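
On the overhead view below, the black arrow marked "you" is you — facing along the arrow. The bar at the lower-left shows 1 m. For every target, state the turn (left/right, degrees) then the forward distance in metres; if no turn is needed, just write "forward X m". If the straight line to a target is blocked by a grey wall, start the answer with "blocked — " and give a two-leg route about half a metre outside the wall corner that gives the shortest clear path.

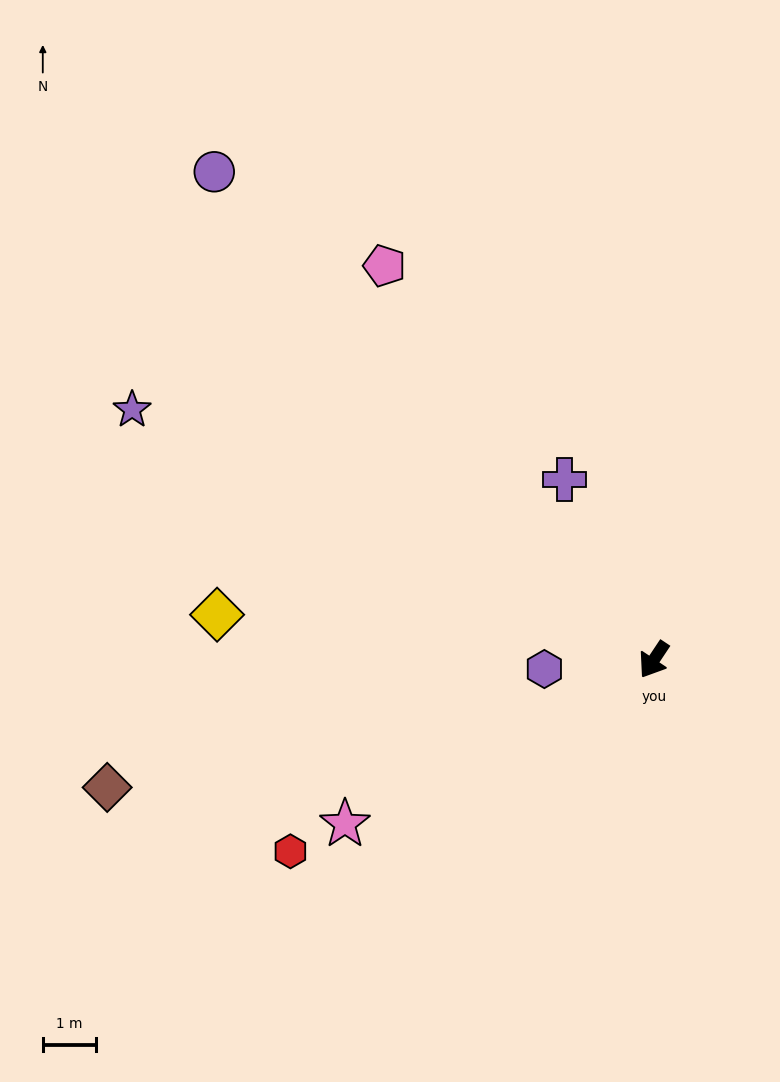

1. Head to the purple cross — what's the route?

turn right 120°, forward 3.8 m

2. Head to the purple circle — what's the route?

turn right 104°, forward 12.4 m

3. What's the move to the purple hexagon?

turn right 52°, forward 2.1 m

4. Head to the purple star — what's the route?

turn right 82°, forward 10.9 m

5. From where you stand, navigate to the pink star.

turn right 28°, forward 6.6 m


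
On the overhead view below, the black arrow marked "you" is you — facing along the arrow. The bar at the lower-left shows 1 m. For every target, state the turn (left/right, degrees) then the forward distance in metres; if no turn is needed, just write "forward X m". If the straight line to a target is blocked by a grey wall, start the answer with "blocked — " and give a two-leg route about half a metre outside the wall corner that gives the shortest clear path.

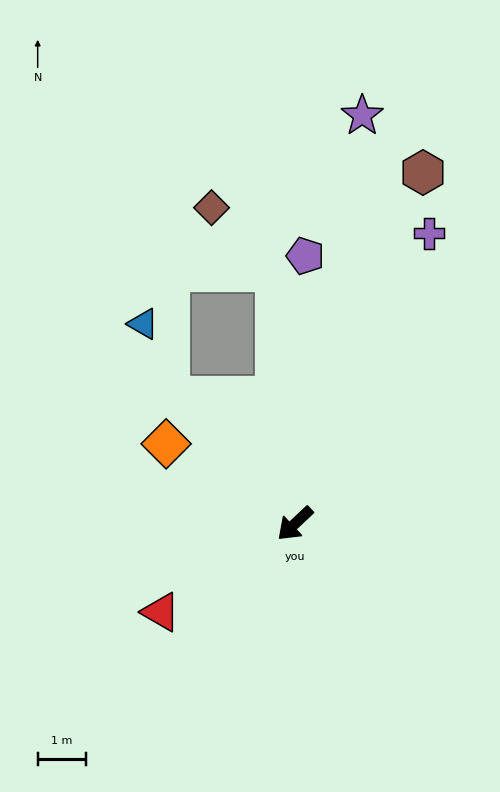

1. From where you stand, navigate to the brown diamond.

blocked — turn right 129°, forward 5.3 m, then turn left 41°, forward 1.9 m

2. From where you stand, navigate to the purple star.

turn right 143°, forward 8.6 m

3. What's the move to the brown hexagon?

turn right 153°, forward 7.8 m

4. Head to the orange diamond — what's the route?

turn right 75°, forward 3.2 m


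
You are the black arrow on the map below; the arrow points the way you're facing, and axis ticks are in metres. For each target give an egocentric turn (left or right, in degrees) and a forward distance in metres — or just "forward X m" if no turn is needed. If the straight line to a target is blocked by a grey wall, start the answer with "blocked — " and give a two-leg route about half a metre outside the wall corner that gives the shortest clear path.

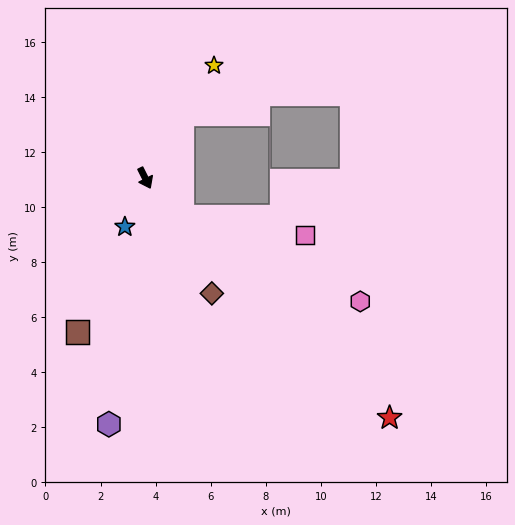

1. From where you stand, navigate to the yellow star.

turn left 122°, forward 4.8 m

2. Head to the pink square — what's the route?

blocked — turn left 18°, forward 1.9 m, then turn left 37°, forward 4.5 m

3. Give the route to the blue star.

turn right 49°, forward 1.9 m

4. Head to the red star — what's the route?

turn left 19°, forward 12.4 m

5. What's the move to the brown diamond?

turn left 3°, forward 4.8 m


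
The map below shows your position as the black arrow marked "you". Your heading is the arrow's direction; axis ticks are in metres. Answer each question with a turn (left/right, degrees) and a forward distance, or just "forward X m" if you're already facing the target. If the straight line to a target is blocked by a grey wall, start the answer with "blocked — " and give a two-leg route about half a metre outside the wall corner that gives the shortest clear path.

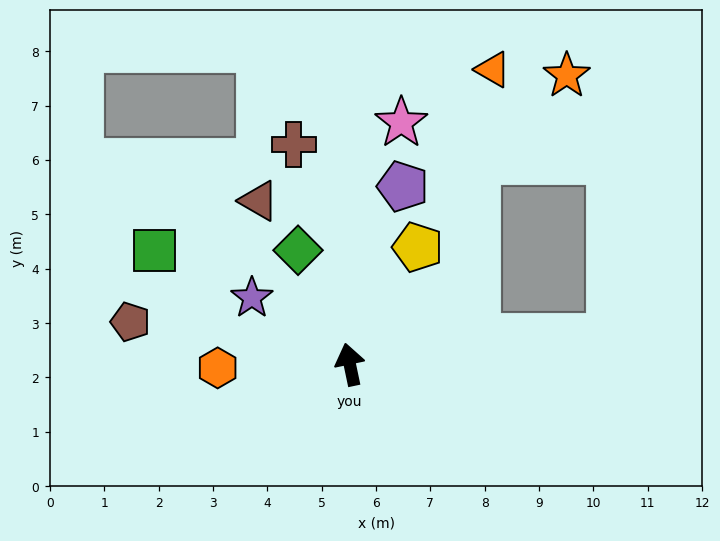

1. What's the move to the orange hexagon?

turn left 80°, forward 2.4 m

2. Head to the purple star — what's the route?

turn left 44°, forward 2.2 m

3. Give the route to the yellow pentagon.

turn right 42°, forward 2.5 m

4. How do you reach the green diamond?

turn left 13°, forward 2.3 m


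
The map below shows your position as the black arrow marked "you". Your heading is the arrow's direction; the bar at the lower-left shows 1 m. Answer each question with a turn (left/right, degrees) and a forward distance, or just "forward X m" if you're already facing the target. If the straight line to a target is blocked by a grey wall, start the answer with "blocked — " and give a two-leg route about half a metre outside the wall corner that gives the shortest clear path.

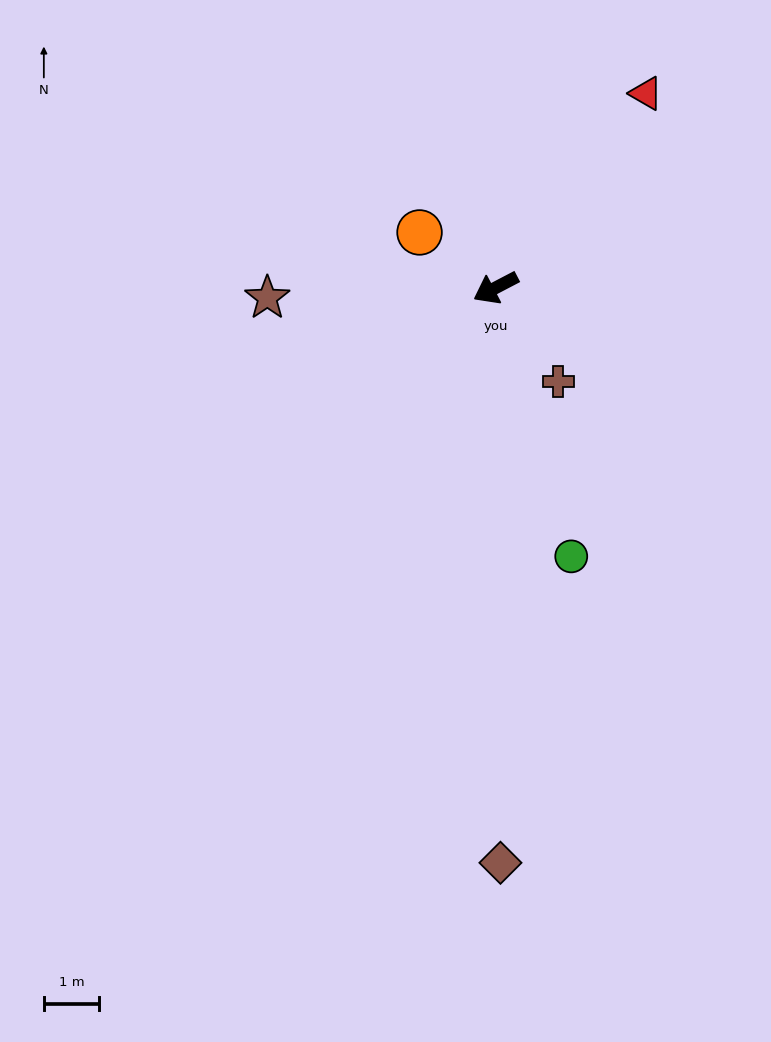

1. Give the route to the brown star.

turn right 25°, forward 4.1 m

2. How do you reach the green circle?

turn left 78°, forward 5.0 m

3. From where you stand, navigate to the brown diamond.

turn left 63°, forward 10.4 m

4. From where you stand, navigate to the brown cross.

turn left 96°, forward 2.0 m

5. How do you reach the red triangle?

turn right 155°, forward 4.4 m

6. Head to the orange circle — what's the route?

turn right 64°, forward 1.7 m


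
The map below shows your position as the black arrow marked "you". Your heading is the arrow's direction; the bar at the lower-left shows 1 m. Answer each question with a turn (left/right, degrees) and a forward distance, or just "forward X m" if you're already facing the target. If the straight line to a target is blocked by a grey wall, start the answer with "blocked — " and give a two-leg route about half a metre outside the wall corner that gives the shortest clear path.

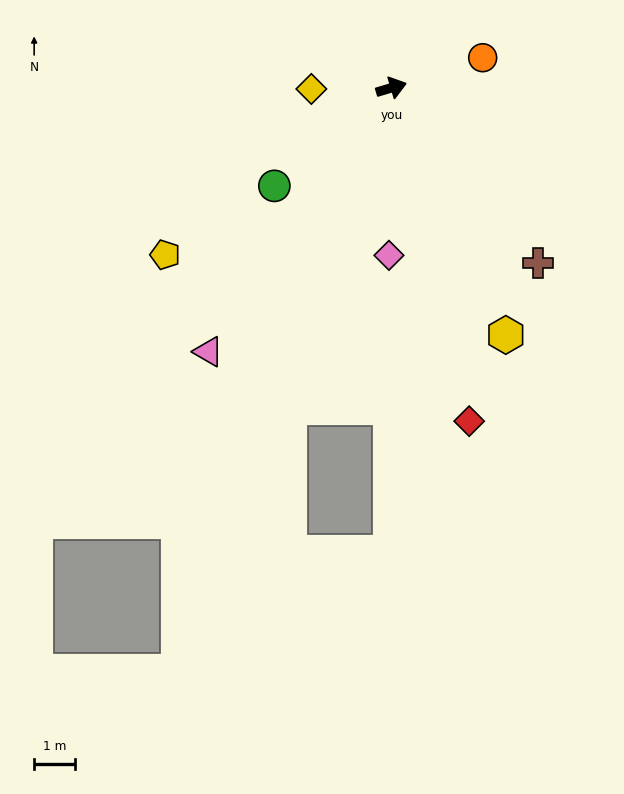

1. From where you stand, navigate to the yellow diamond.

turn left 164°, forward 2.0 m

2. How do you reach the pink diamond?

turn right 107°, forward 4.1 m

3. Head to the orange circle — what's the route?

forward 2.4 m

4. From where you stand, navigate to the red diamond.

turn right 93°, forward 8.4 m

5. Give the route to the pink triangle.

turn right 141°, forward 7.9 m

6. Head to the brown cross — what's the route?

turn right 67°, forward 5.6 m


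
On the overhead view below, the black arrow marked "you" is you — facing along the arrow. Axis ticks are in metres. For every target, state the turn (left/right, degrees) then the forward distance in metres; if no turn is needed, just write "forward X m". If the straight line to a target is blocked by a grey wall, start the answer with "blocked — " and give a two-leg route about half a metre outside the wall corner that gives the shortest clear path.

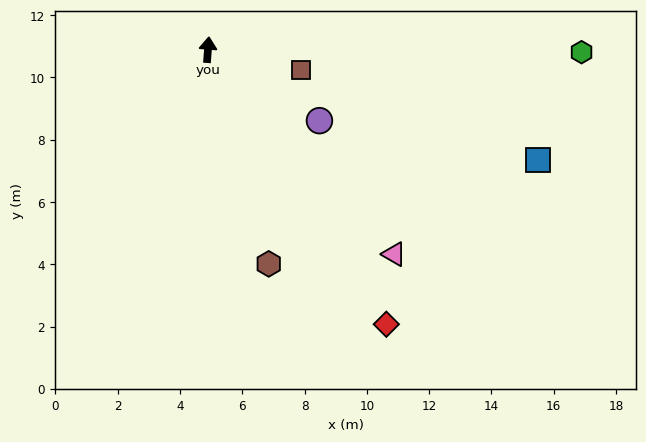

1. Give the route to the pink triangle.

turn right 133°, forward 8.9 m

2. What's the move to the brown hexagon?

turn right 160°, forward 7.2 m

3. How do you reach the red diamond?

turn right 143°, forward 10.5 m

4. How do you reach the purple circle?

turn right 118°, forward 4.2 m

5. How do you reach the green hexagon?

turn right 86°, forward 12.0 m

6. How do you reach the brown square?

turn right 98°, forward 3.1 m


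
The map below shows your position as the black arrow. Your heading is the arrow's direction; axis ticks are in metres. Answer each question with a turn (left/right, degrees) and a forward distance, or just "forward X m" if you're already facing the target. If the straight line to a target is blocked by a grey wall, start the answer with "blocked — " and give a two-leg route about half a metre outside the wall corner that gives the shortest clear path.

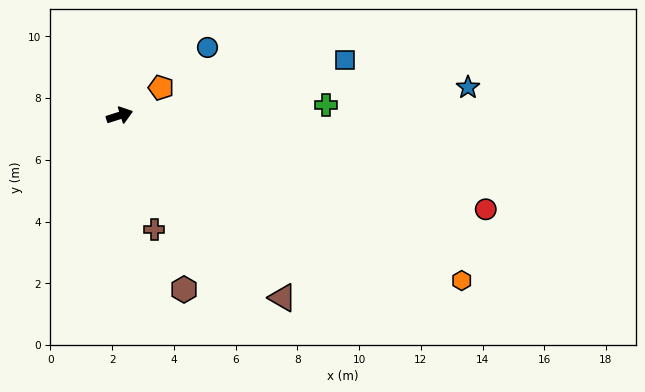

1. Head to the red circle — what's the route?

turn right 32°, forward 12.2 m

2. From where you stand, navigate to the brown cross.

turn right 91°, forward 3.9 m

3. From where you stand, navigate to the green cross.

turn right 15°, forward 6.7 m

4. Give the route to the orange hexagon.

turn right 43°, forward 12.3 m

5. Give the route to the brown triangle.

turn right 66°, forward 7.9 m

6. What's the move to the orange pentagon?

turn left 16°, forward 1.6 m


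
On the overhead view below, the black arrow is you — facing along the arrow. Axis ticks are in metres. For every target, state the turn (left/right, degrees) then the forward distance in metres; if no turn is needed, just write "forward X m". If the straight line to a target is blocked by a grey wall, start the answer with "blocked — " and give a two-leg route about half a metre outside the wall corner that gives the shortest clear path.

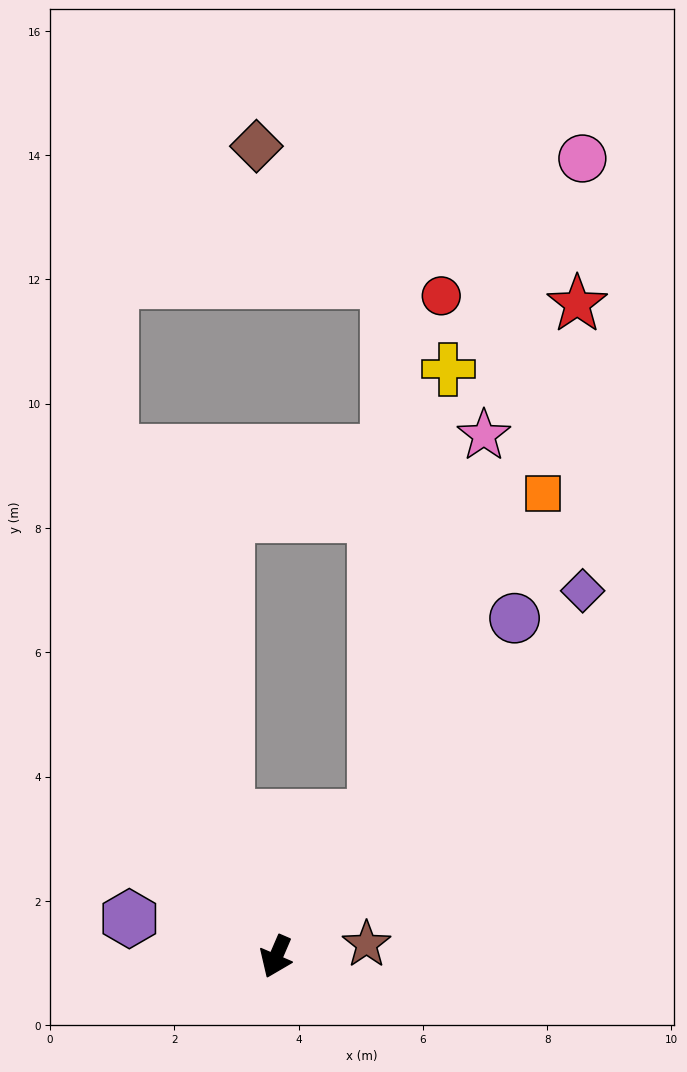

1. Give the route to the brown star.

turn left 121°, forward 1.5 m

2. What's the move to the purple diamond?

turn left 163°, forward 7.7 m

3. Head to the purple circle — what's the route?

turn left 168°, forward 6.7 m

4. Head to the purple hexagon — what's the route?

turn right 81°, forward 2.4 m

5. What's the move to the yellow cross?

blocked — turn left 169°, forward 2.8 m, then turn left 25°, forward 7.3 m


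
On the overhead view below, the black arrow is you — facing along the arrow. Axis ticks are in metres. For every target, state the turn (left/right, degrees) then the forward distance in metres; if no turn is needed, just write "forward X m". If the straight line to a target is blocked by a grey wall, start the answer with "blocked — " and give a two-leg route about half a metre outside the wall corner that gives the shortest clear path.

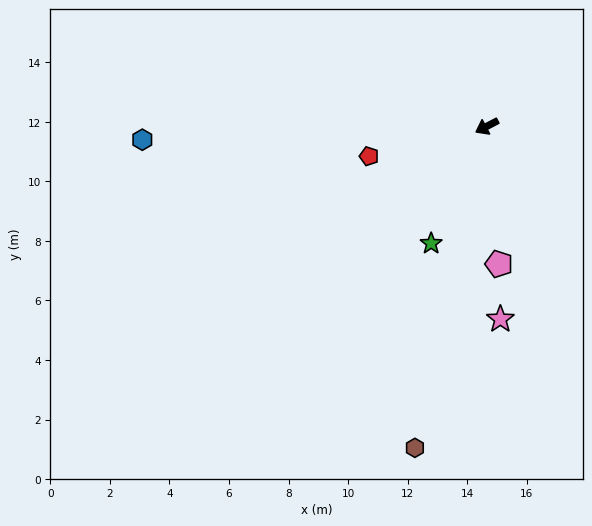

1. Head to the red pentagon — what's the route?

turn right 13°, forward 4.1 m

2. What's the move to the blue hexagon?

turn right 25°, forward 11.6 m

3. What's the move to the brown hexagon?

turn left 50°, forward 11.1 m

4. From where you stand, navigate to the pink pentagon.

turn left 67°, forward 4.6 m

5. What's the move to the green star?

turn left 37°, forward 4.4 m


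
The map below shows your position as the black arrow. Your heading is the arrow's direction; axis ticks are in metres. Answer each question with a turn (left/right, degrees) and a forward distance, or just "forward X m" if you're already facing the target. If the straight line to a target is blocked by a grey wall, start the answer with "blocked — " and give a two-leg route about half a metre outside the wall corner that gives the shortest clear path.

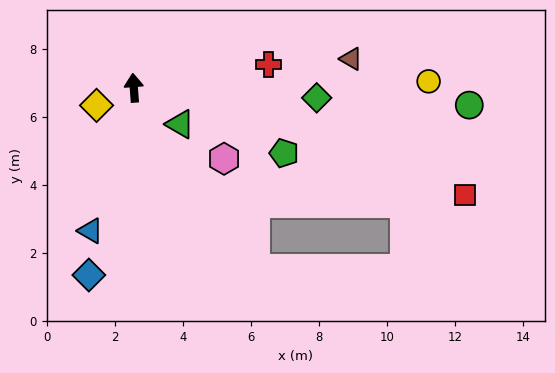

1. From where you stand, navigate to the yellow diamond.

turn left 111°, forward 1.2 m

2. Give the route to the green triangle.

turn right 132°, forward 1.7 m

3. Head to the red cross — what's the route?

turn right 84°, forward 4.0 m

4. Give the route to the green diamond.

turn right 97°, forward 5.4 m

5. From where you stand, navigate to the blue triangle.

turn left 159°, forward 4.4 m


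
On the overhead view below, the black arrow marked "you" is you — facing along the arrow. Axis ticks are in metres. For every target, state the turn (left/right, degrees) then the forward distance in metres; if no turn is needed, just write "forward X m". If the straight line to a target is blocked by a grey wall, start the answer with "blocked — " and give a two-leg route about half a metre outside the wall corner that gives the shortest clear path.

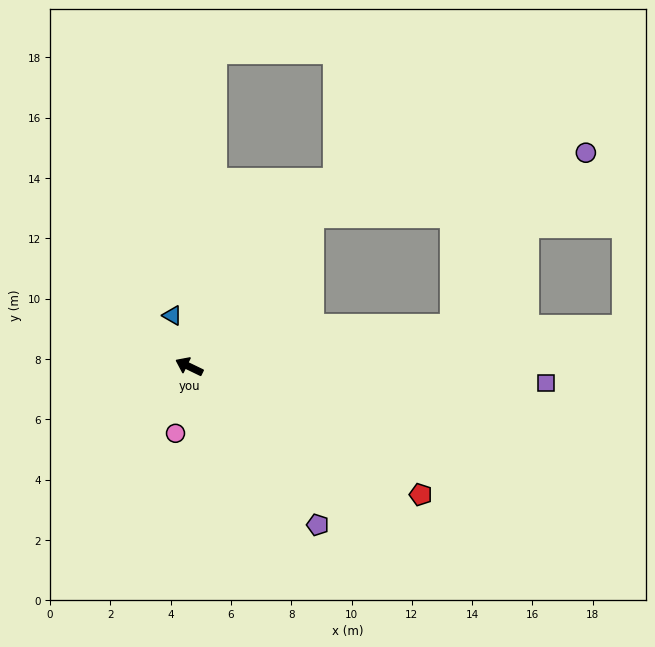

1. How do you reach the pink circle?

turn left 104°, forward 2.3 m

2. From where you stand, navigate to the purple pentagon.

turn left 155°, forward 6.8 m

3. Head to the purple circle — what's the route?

blocked — turn right 103°, forward 6.4 m, then turn right 38°, forward 9.3 m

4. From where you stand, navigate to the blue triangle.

turn right 46°, forward 1.8 m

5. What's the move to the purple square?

turn right 157°, forward 11.8 m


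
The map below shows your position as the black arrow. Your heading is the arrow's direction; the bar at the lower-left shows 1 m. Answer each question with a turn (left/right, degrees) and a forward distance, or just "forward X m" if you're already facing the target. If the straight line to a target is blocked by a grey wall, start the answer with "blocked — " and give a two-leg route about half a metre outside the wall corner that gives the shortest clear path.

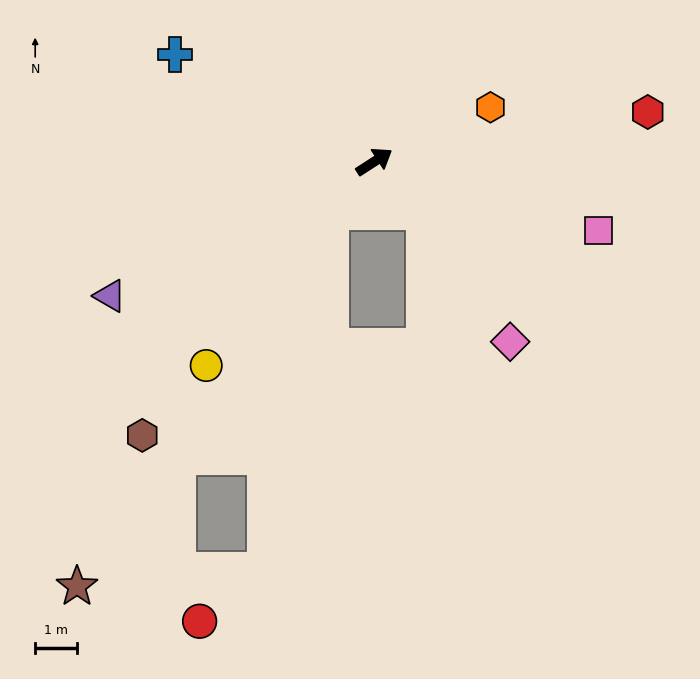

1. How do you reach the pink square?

turn right 50°, forward 5.6 m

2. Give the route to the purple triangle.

turn left 174°, forward 7.1 m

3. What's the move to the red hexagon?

turn right 23°, forward 6.6 m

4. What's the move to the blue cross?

turn left 119°, forward 5.4 m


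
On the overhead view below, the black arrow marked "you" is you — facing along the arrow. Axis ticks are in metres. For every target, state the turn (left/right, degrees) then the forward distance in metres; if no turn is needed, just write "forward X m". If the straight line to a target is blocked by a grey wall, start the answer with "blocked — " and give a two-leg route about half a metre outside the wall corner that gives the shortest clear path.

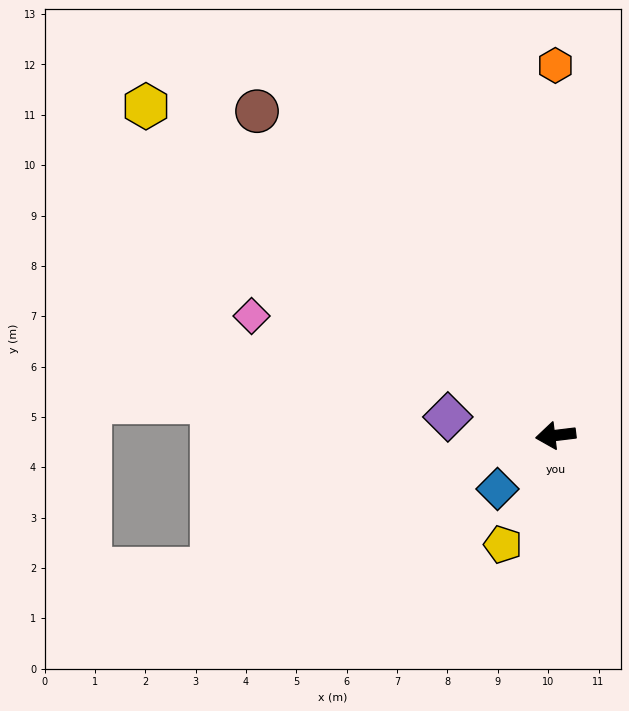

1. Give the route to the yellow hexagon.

turn right 46°, forward 10.4 m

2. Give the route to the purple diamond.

turn right 17°, forward 2.2 m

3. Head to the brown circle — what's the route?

turn right 54°, forward 8.8 m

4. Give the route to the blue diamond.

turn left 36°, forward 1.6 m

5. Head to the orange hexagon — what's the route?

turn right 97°, forward 7.3 m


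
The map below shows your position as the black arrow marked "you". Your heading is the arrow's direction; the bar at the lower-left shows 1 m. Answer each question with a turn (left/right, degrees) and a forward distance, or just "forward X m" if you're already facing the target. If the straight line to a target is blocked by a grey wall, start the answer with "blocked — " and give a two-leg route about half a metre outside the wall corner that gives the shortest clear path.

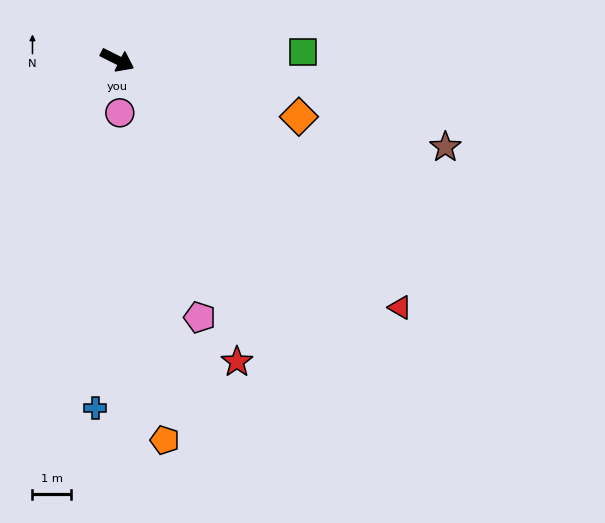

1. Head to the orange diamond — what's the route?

turn left 9°, forward 4.9 m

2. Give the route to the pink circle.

turn right 61°, forward 1.4 m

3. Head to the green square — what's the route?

turn left 29°, forward 4.8 m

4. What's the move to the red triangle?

turn right 15°, forward 9.7 m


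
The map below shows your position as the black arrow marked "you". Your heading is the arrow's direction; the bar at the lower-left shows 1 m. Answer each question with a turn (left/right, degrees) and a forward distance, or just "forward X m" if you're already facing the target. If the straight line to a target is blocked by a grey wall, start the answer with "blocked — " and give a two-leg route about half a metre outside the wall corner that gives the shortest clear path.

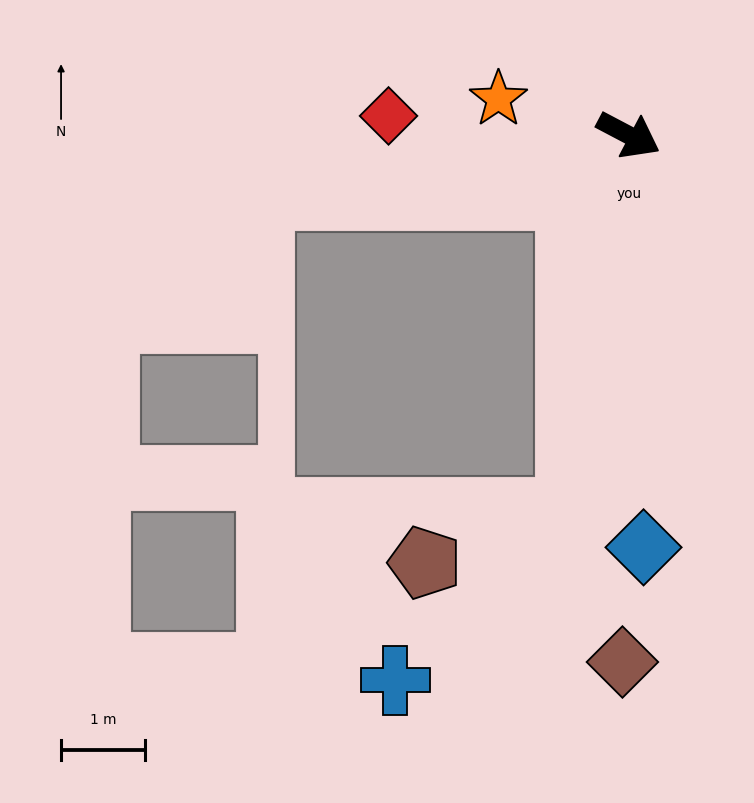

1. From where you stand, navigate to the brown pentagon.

blocked — turn right 71°, forward 4.6 m, then turn right 63°, forward 1.8 m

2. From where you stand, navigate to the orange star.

turn right 168°, forward 1.6 m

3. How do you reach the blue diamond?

turn right 60°, forward 4.9 m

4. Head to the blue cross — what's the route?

blocked — turn right 71°, forward 4.6 m, then turn right 38°, forward 2.9 m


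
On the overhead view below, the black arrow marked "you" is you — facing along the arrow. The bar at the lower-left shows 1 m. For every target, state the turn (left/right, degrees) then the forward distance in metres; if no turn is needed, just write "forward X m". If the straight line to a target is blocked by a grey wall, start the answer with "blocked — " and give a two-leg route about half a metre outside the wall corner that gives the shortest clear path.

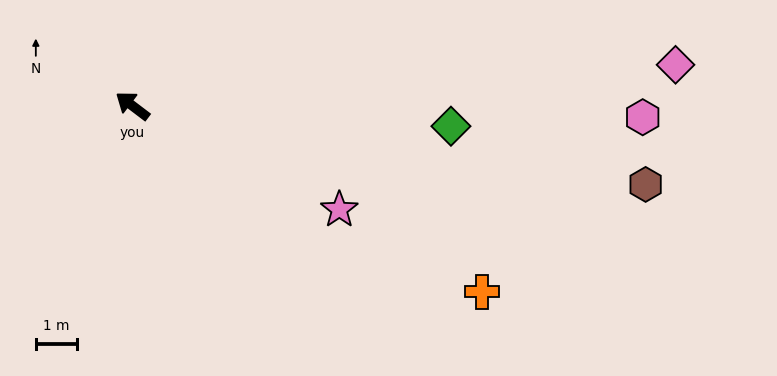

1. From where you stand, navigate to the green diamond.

turn right 146°, forward 7.7 m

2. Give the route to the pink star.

turn right 169°, forward 5.6 m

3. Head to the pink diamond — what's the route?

turn right 138°, forward 13.1 m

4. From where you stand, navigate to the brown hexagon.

turn right 152°, forward 12.5 m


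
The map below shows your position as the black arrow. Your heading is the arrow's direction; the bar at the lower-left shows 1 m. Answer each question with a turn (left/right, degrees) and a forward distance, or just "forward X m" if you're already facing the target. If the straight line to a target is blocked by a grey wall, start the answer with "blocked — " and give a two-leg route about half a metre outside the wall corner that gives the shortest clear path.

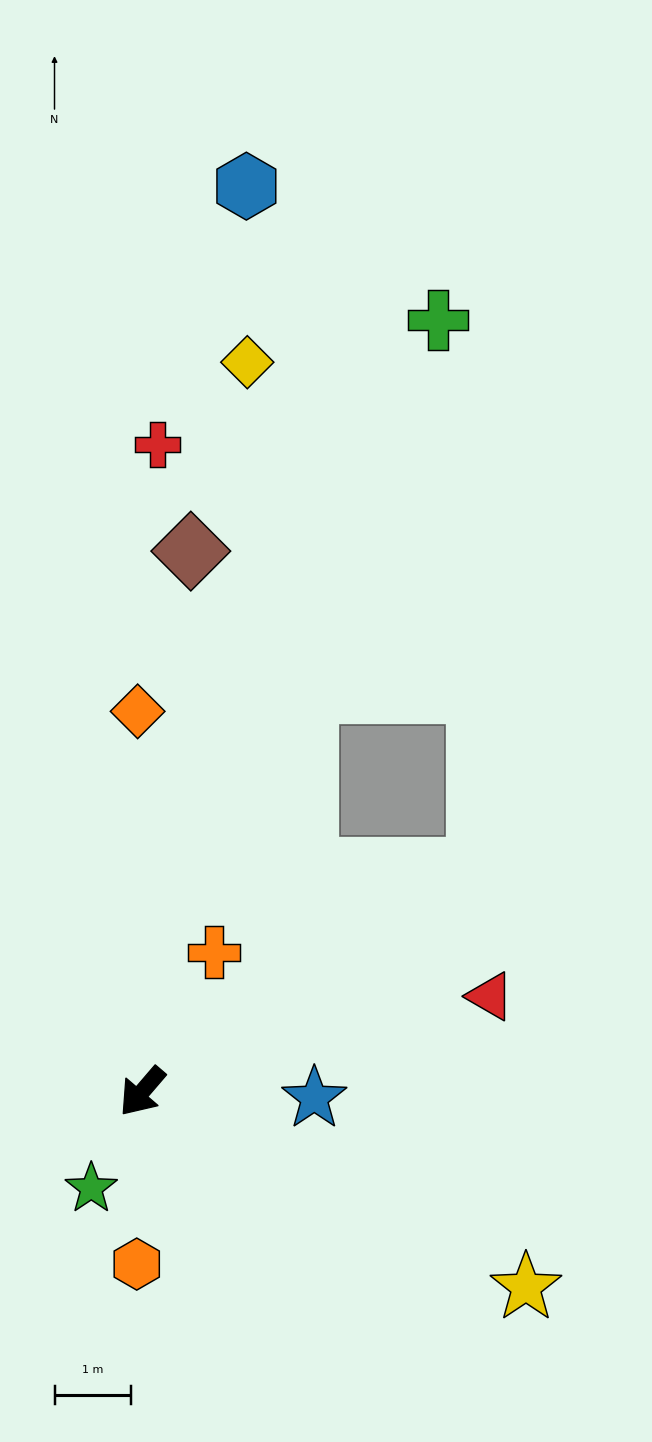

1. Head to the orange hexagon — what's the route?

turn left 39°, forward 2.3 m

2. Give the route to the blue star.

turn left 128°, forward 2.3 m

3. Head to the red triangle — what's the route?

turn left 146°, forward 4.7 m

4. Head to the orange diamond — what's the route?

turn right 139°, forward 5.0 m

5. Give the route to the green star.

turn left 13°, forward 1.4 m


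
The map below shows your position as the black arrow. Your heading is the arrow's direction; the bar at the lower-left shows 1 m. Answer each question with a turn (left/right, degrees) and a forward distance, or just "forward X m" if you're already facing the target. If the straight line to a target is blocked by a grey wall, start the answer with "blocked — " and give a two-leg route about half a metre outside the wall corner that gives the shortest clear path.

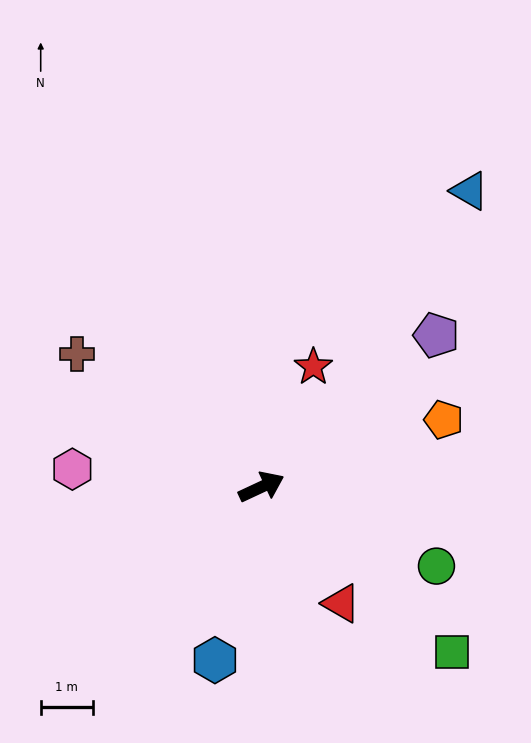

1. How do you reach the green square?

turn right 66°, forward 4.8 m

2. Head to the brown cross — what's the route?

turn left 119°, forward 4.4 m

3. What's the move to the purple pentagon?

turn left 16°, forward 4.5 m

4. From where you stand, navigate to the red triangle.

turn right 81°, forward 2.7 m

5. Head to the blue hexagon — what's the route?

turn right 130°, forward 3.4 m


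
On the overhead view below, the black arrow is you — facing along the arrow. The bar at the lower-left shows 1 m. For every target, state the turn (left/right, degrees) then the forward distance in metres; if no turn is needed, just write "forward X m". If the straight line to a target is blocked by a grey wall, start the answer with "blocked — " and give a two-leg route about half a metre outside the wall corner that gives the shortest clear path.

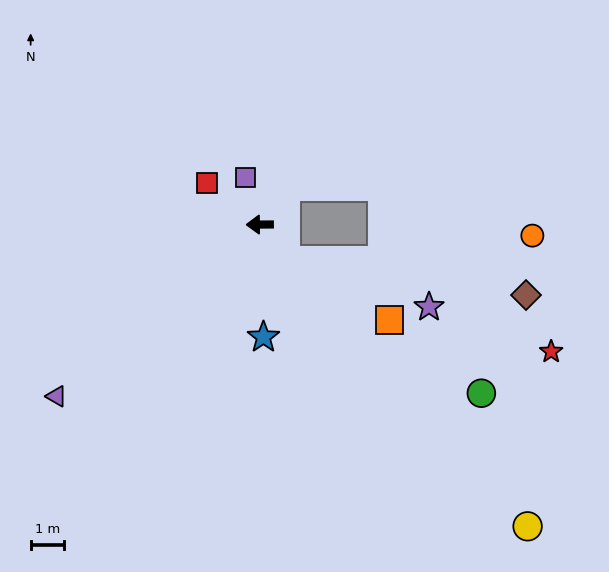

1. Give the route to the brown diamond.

blocked — turn left 126°, forward 1.3 m, then turn left 45°, forward 7.2 m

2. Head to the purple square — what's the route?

turn right 73°, forward 1.5 m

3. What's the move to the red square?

turn right 39°, forward 2.0 m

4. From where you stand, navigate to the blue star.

turn left 91°, forward 3.3 m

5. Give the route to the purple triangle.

turn left 40°, forward 7.9 m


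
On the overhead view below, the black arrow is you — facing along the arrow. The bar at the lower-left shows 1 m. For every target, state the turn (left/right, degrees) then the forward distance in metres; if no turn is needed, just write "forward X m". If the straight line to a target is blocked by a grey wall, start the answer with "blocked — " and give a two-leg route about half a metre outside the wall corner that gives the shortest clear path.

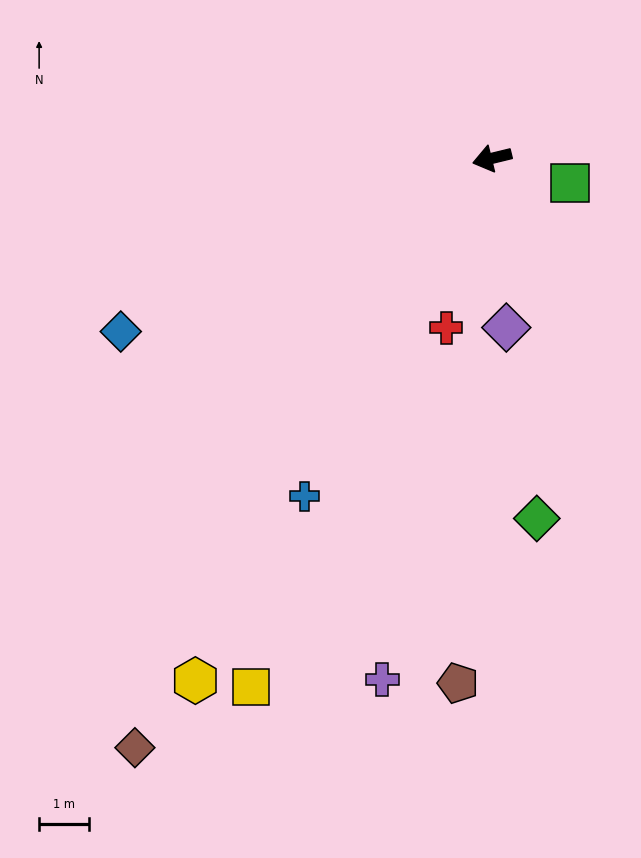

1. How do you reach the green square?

turn left 149°, forward 1.6 m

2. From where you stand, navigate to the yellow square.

turn left 52°, forward 11.6 m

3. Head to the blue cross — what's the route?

turn left 47°, forward 7.7 m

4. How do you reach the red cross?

turn left 61°, forward 3.5 m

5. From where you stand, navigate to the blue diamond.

turn left 11°, forward 8.2 m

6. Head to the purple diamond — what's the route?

turn left 81°, forward 3.4 m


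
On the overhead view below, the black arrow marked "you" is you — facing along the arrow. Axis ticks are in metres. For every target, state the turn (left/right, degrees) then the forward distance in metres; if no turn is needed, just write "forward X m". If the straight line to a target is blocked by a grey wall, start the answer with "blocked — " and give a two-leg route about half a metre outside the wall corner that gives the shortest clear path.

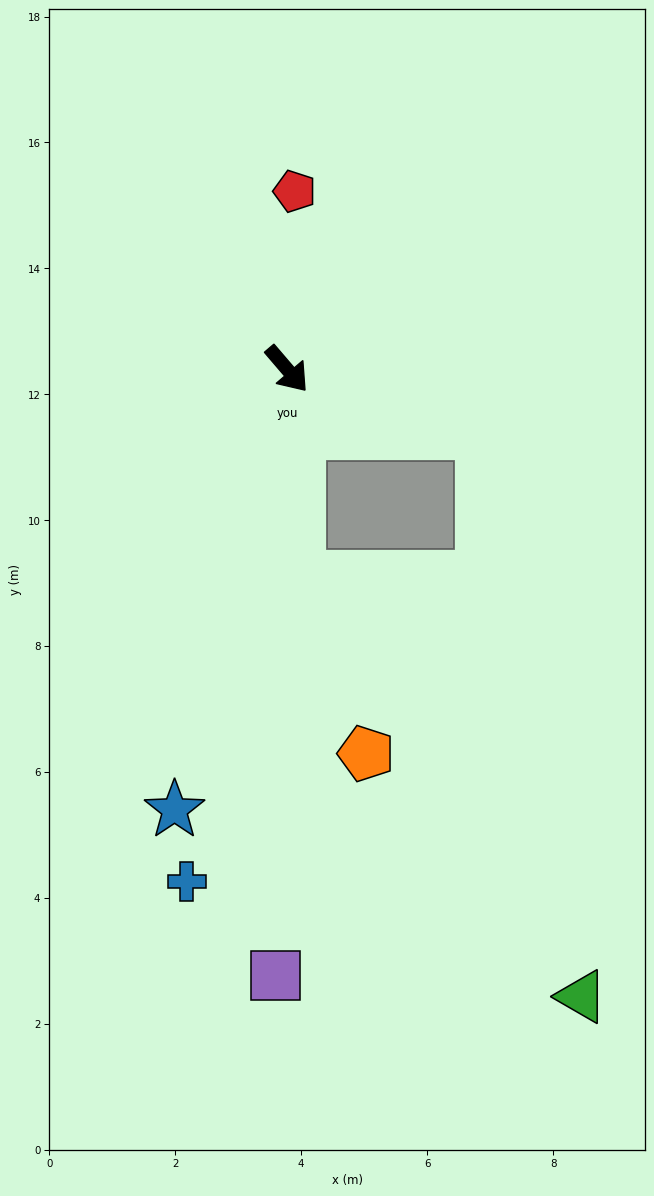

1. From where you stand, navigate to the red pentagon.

turn left 137°, forward 2.8 m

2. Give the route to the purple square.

turn right 42°, forward 9.6 m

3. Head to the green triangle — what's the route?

blocked — turn right 37°, forward 3.3 m, then turn left 31°, forward 8.0 m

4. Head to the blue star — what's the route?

turn right 55°, forward 7.2 m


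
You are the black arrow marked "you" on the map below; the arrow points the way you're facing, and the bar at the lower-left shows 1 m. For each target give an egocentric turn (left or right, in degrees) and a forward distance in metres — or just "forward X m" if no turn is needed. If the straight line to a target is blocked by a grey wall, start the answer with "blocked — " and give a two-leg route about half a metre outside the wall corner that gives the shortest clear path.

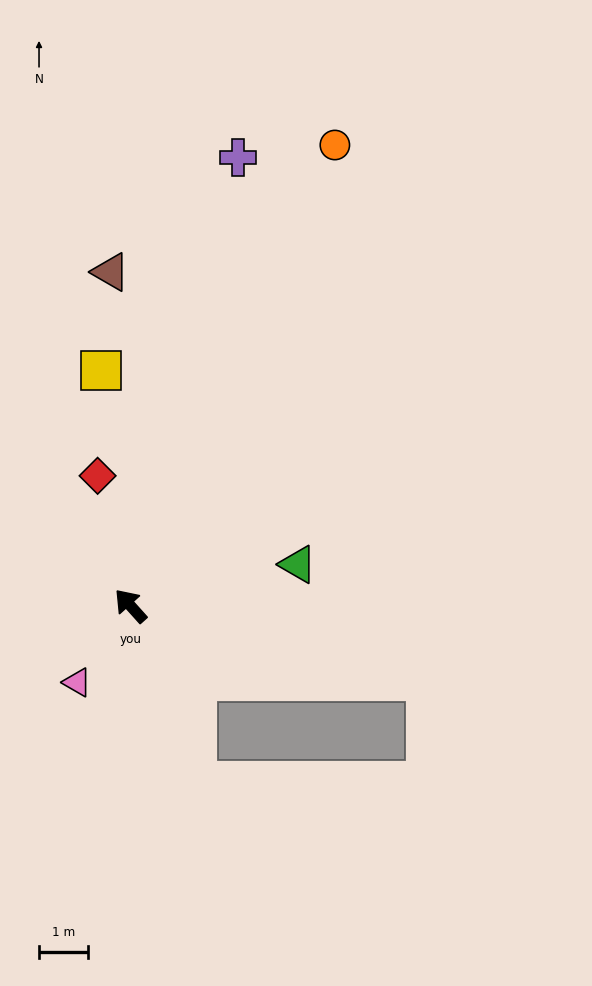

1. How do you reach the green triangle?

turn right 118°, forward 3.5 m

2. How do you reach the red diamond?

turn right 28°, forward 2.7 m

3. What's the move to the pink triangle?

turn left 103°, forward 1.9 m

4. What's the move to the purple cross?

turn right 55°, forward 9.4 m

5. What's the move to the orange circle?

turn right 66°, forward 10.3 m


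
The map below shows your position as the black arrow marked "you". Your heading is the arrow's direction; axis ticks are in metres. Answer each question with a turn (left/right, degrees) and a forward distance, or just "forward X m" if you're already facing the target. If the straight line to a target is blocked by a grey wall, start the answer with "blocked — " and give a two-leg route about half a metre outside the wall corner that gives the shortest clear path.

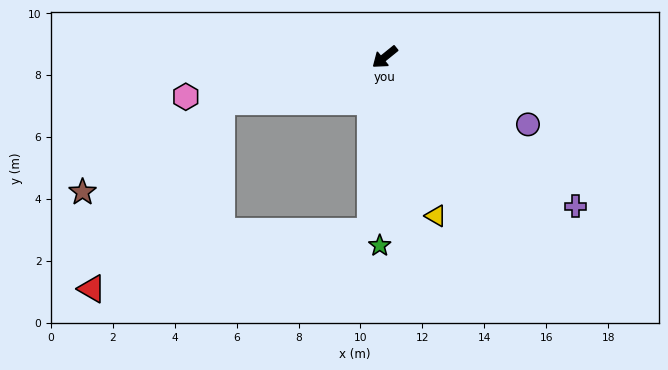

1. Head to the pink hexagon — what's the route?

turn right 28°, forward 6.6 m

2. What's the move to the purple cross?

turn left 103°, forward 7.8 m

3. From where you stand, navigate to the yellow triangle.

turn left 69°, forward 5.4 m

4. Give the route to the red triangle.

blocked — turn right 23°, forward 5.4 m, then turn left 39°, forward 7.4 m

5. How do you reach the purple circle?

turn left 116°, forward 5.1 m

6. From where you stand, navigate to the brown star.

blocked — turn right 23°, forward 5.4 m, then turn left 17°, forward 5.4 m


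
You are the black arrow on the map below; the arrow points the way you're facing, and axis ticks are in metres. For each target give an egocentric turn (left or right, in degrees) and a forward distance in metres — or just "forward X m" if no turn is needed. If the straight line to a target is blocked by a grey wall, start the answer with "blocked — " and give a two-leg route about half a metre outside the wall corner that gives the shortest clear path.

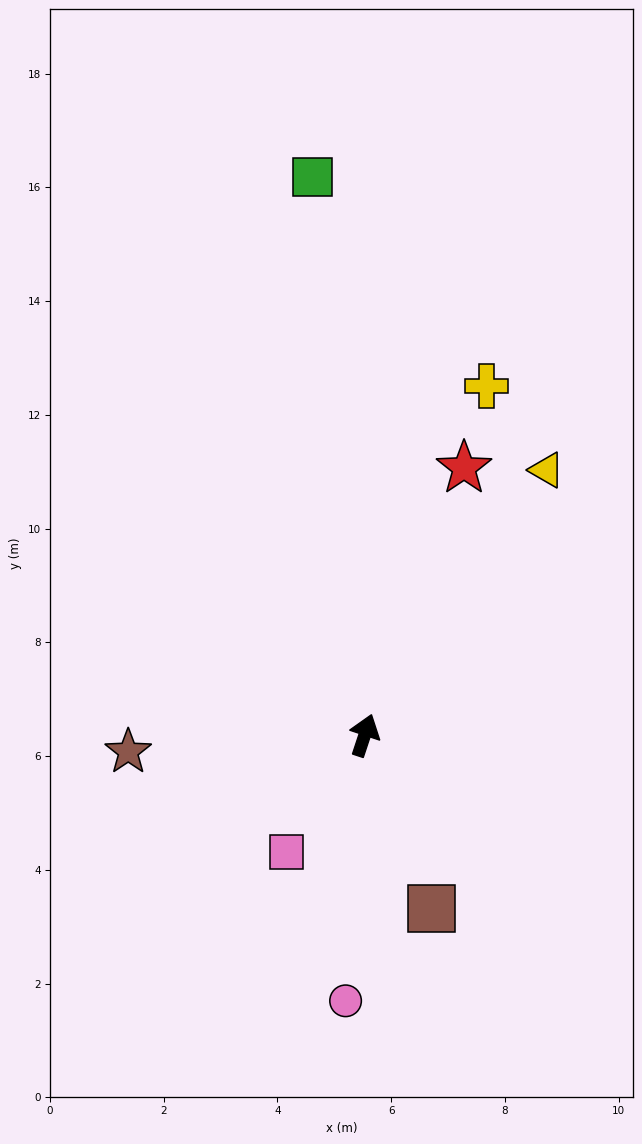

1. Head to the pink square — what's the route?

turn left 165°, forward 2.5 m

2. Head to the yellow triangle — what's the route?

turn right 16°, forward 5.7 m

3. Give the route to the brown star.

turn left 112°, forward 4.2 m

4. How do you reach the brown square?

turn right 141°, forward 3.3 m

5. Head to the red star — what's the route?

turn right 2°, forward 5.0 m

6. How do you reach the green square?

turn left 24°, forward 9.9 m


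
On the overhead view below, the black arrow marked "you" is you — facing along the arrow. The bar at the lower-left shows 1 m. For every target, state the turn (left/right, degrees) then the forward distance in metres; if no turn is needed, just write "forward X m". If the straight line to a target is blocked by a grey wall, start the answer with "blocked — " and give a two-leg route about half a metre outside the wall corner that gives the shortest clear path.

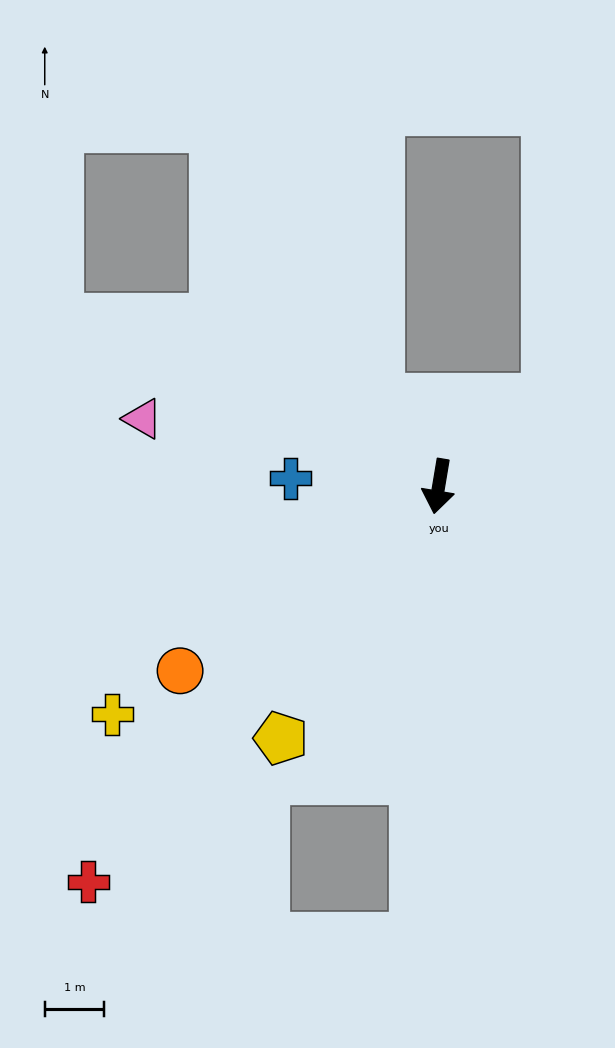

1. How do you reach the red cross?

turn right 32°, forward 8.9 m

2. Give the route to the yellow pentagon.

turn right 23°, forward 5.0 m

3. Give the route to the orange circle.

turn right 45°, forward 5.3 m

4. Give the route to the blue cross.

turn right 84°, forward 2.5 m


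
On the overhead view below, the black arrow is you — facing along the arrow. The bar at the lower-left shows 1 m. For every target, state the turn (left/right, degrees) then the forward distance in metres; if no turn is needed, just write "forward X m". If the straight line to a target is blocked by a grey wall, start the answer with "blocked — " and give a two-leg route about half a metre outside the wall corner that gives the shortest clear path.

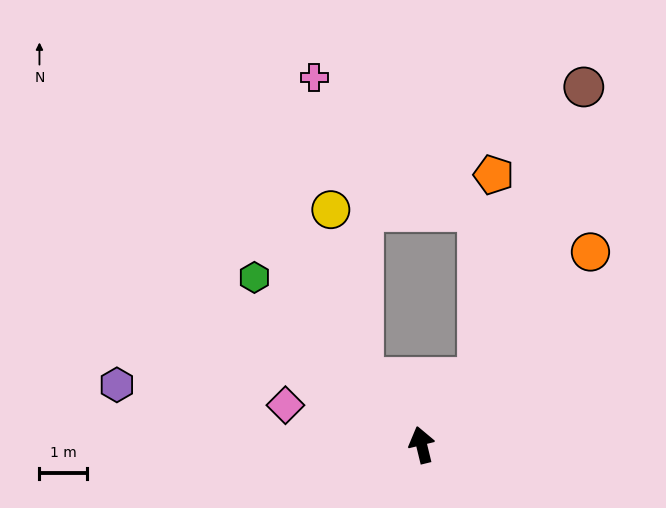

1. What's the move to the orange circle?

turn right 55°, forward 5.4 m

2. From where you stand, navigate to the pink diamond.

turn left 60°, forward 3.0 m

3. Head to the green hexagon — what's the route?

turn left 31°, forward 5.0 m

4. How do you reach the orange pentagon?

blocked — turn right 53°, forward 1.8 m, then turn left 35°, forward 4.3 m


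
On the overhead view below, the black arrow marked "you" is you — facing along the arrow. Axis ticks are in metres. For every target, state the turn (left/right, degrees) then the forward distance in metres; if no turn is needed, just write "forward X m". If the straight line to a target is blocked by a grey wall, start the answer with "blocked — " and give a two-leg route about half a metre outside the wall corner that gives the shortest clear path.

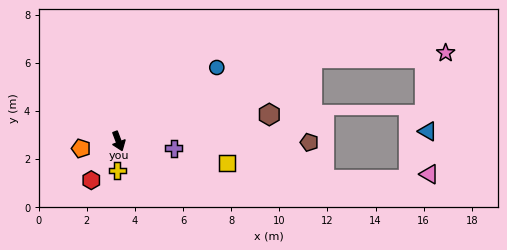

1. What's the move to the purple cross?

turn left 62°, forward 2.3 m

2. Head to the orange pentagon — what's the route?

turn right 100°, forward 1.6 m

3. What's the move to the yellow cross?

turn right 24°, forward 1.2 m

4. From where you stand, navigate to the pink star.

blocked — turn left 93°, forward 8.8 m, then turn right 22°, forward 5.6 m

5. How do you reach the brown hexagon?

turn left 79°, forward 6.4 m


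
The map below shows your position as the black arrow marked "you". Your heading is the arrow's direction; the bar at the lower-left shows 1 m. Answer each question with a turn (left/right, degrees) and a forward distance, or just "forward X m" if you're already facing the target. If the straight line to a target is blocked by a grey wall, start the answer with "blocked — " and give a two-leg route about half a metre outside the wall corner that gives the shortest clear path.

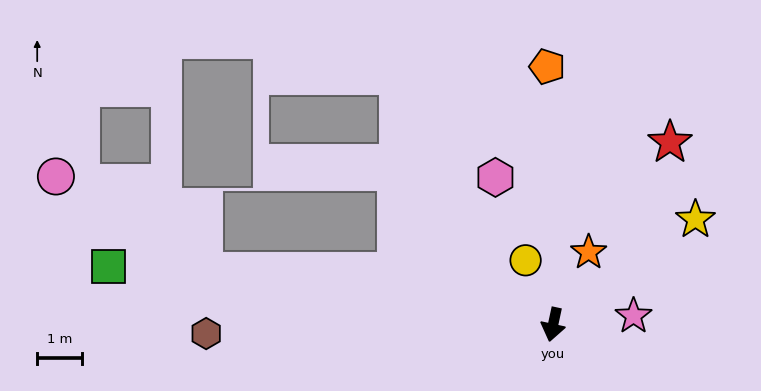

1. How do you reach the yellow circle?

turn right 145°, forward 1.6 m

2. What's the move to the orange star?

turn left 166°, forward 1.8 m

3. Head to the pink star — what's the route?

turn left 108°, forward 1.8 m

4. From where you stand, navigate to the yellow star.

turn left 139°, forward 4.0 m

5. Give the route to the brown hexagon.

turn right 76°, forward 7.8 m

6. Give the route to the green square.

turn right 85°, forward 10.1 m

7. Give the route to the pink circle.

blocked — turn right 87°, forward 7.9 m, then turn right 23°, forward 4.0 m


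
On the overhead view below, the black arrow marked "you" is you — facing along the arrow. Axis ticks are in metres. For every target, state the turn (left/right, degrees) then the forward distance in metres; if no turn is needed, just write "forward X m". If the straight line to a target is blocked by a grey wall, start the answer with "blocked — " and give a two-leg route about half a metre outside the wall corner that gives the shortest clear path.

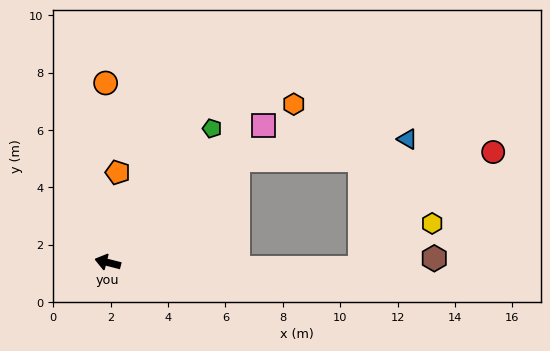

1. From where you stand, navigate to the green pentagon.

turn right 114°, forward 5.9 m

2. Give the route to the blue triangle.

blocked — turn right 127°, forward 5.8 m, then turn right 31°, forward 6.0 m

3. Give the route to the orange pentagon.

turn right 82°, forward 3.2 m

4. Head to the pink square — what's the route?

turn right 124°, forward 7.2 m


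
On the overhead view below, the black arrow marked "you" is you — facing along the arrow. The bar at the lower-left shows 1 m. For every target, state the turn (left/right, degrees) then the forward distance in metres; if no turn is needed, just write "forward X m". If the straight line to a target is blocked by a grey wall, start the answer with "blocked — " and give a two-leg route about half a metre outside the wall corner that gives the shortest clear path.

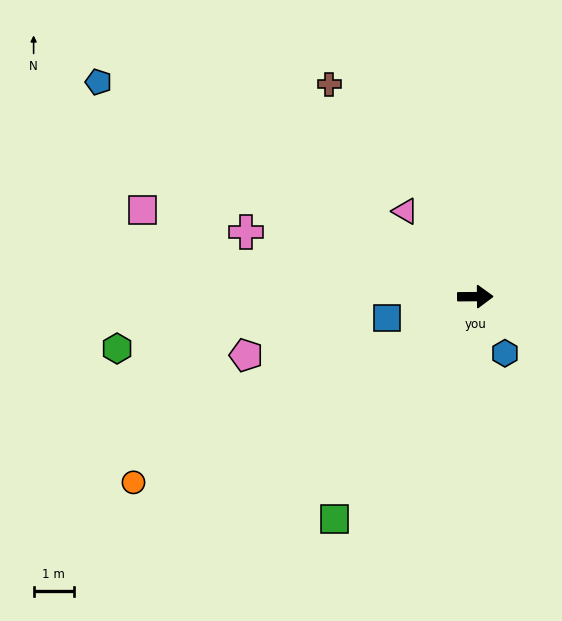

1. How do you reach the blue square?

turn right 167°, forward 2.3 m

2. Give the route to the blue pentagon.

turn left 150°, forward 10.8 m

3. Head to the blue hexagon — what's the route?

turn right 63°, forward 1.6 m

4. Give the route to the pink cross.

turn left 164°, forward 5.9 m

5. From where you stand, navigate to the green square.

turn right 123°, forward 6.6 m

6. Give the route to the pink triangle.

turn left 129°, forward 2.8 m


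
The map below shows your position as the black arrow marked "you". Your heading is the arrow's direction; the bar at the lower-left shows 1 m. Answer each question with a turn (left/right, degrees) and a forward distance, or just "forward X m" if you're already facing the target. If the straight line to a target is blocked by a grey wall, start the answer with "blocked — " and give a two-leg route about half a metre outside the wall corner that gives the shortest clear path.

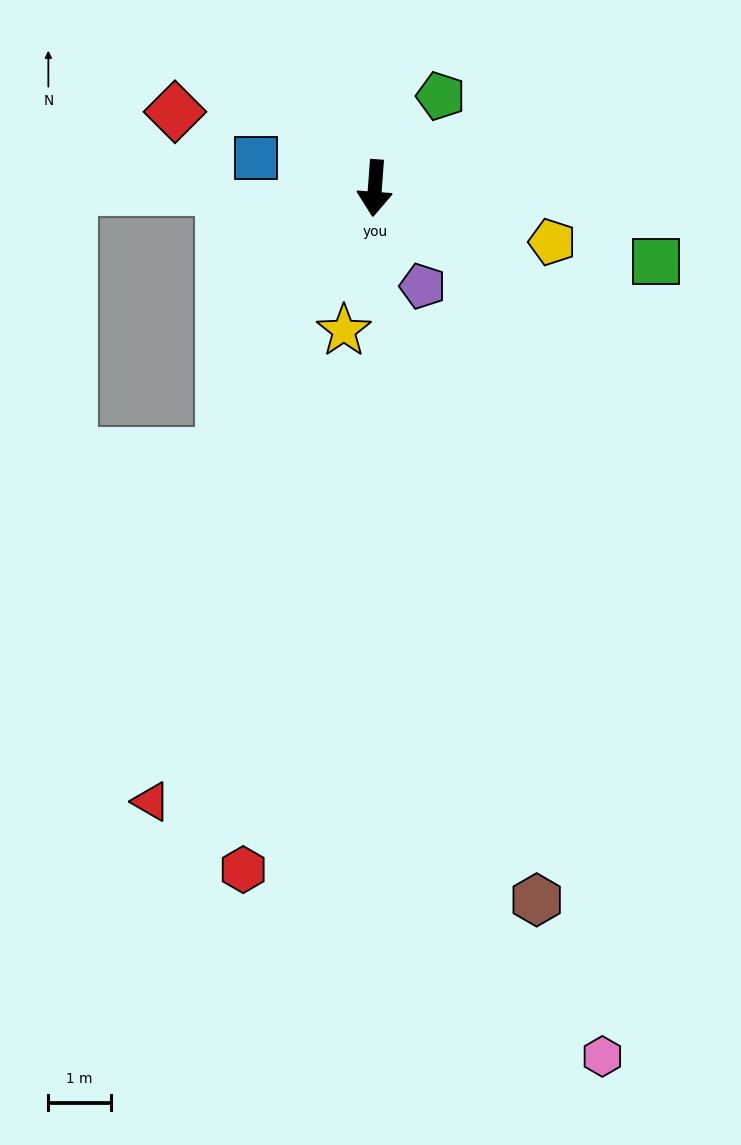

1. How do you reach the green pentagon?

turn left 149°, forward 1.8 m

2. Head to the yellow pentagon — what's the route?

turn left 77°, forward 3.0 m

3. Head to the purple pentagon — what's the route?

turn left 30°, forward 1.7 m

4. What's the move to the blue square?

turn right 100°, forward 2.0 m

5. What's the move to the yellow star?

turn right 8°, forward 2.3 m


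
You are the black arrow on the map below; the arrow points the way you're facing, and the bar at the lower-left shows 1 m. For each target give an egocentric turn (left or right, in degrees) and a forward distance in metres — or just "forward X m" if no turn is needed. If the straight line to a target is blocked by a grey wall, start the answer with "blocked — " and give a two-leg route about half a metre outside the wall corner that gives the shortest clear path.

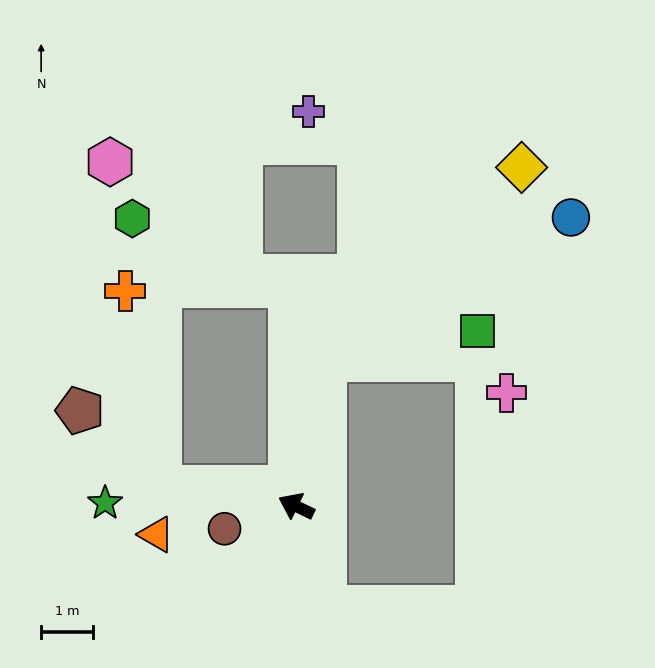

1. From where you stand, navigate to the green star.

turn left 25°, forward 3.7 m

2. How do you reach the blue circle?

blocked — turn right 75°, forward 2.9 m, then turn right 49°, forward 5.5 m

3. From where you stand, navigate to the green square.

blocked — turn right 75°, forward 2.9 m, then turn right 69°, forward 3.0 m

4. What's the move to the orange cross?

blocked — turn left 18°, forward 2.7 m, then turn right 72°, forward 3.9 m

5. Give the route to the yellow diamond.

blocked — turn right 75°, forward 2.9 m, then turn right 35°, forward 5.3 m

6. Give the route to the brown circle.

turn left 43°, forward 1.5 m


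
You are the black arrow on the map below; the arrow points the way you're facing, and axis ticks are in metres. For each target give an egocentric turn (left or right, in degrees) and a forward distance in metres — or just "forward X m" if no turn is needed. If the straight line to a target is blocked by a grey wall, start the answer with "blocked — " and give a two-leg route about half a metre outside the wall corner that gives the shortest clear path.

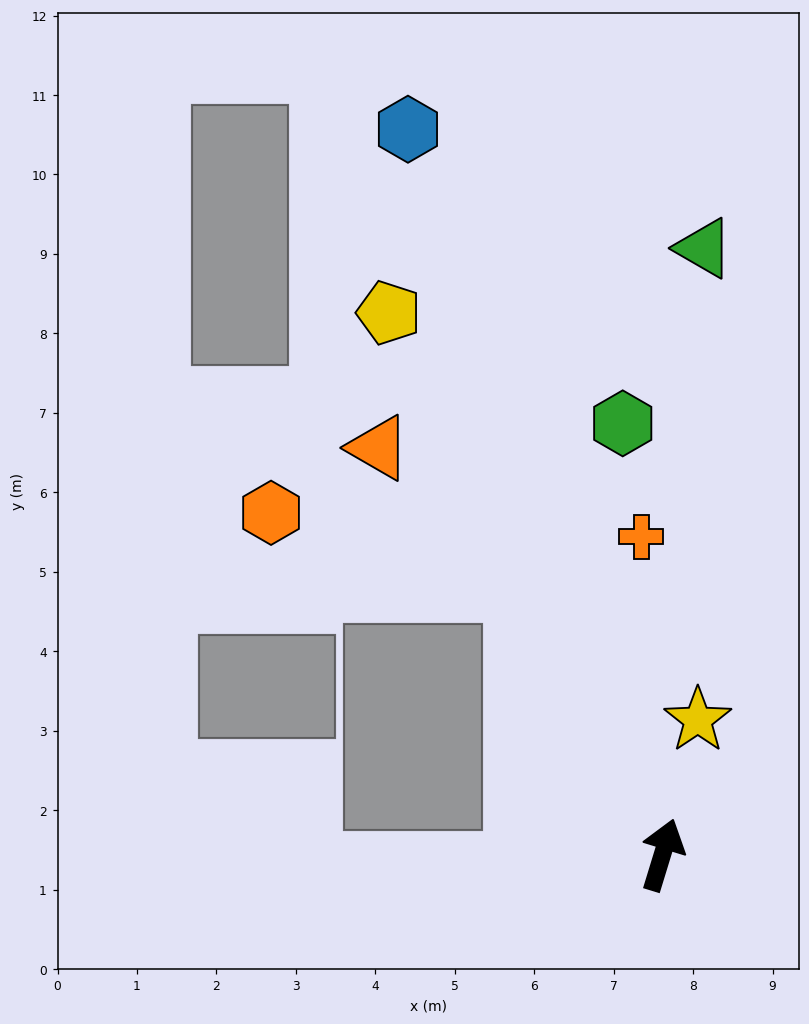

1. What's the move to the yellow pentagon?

turn left 44°, forward 7.6 m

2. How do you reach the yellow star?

turn left 2°, forward 1.8 m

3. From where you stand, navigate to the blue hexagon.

turn left 36°, forward 9.7 m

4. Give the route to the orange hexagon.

blocked — turn left 45°, forward 3.8 m, then turn left 45°, forward 3.3 m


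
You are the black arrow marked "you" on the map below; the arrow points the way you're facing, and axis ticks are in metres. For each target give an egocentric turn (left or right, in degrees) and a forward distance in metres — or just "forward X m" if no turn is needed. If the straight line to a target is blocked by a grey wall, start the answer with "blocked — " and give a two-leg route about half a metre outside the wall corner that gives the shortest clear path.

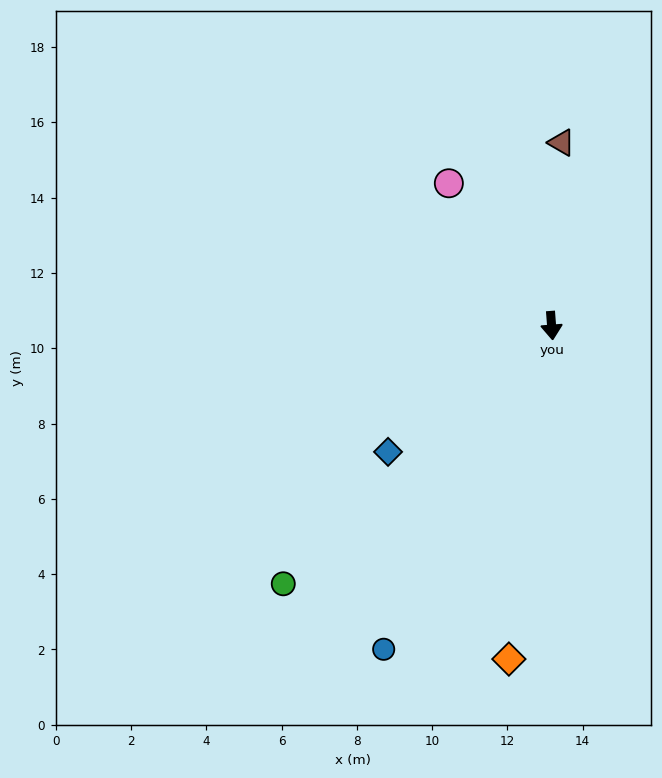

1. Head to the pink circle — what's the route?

turn right 148°, forward 4.7 m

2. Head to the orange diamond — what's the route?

turn right 12°, forward 8.9 m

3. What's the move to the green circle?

turn right 50°, forward 9.9 m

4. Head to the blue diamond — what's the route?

turn right 57°, forward 5.5 m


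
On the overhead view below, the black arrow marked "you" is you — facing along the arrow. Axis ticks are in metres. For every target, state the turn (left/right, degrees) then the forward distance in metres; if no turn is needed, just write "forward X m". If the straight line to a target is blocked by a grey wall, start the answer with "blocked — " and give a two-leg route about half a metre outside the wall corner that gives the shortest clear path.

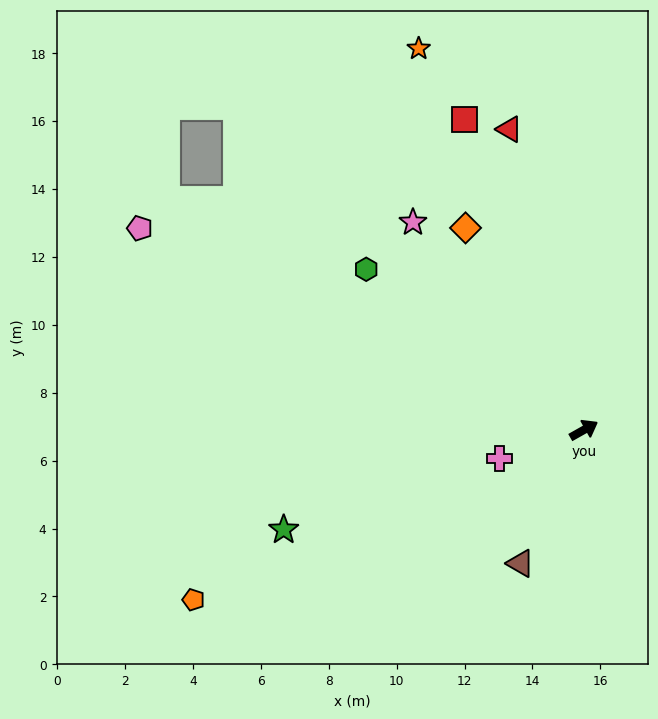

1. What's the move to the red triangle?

turn left 74°, forward 9.1 m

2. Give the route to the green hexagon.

turn left 114°, forward 8.0 m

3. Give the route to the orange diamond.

turn left 91°, forward 6.9 m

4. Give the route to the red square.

turn left 82°, forward 9.8 m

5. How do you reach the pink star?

turn left 100°, forward 7.9 m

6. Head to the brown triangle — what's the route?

turn right 145°, forward 4.4 m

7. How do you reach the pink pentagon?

turn left 126°, forward 14.4 m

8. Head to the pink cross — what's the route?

turn left 169°, forward 2.6 m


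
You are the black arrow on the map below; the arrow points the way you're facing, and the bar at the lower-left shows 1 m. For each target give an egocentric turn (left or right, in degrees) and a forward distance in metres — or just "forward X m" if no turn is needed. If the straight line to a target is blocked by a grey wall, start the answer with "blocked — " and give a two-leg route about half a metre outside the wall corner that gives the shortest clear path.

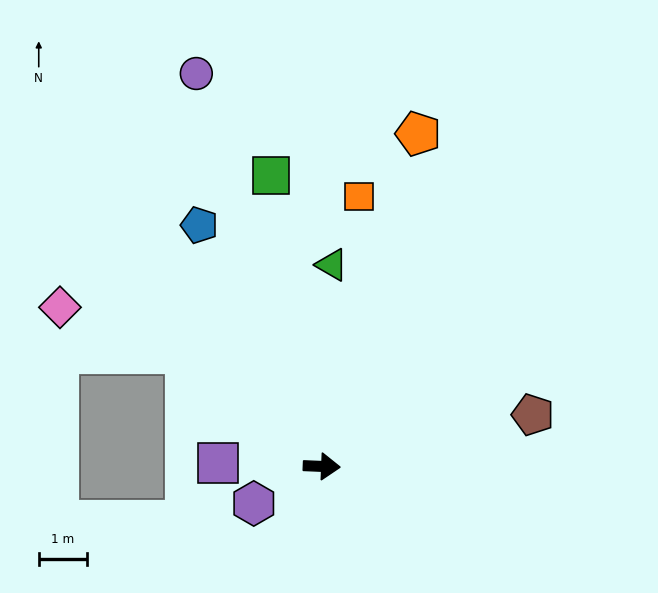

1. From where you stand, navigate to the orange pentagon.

turn left 76°, forward 7.1 m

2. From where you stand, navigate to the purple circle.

turn left 110°, forward 8.5 m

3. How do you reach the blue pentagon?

turn left 119°, forward 5.6 m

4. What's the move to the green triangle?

turn left 89°, forward 4.2 m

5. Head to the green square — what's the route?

turn left 102°, forward 6.1 m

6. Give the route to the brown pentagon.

turn left 16°, forward 4.5 m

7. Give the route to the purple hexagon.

turn right 149°, forward 1.6 m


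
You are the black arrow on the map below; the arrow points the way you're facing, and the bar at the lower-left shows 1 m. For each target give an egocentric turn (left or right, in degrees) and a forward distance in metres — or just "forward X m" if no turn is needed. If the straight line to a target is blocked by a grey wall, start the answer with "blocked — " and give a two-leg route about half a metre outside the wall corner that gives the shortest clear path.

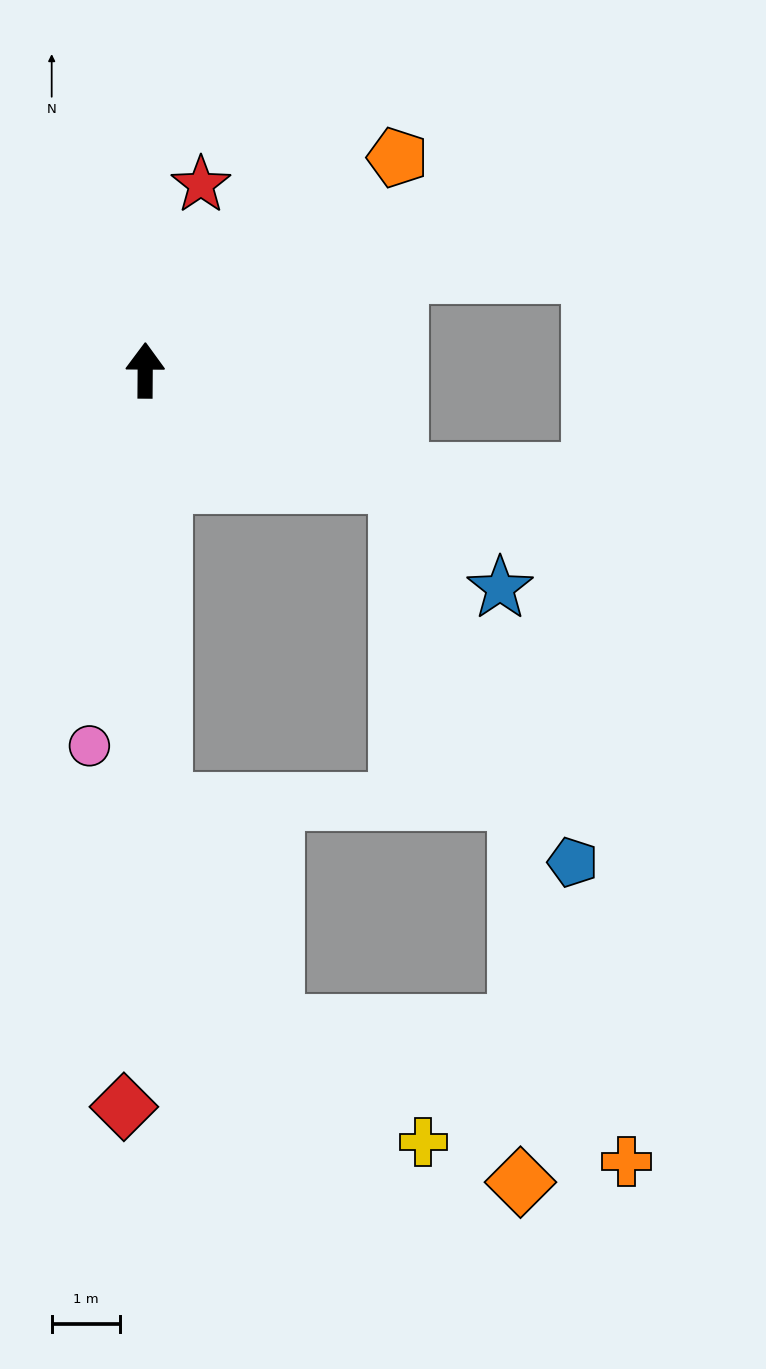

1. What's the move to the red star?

turn right 16°, forward 2.8 m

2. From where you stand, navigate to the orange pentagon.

turn right 49°, forward 4.8 m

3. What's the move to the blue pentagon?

blocked — turn right 114°, forward 4.0 m, then turn right 41°, forward 6.1 m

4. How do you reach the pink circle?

turn left 172°, forward 5.5 m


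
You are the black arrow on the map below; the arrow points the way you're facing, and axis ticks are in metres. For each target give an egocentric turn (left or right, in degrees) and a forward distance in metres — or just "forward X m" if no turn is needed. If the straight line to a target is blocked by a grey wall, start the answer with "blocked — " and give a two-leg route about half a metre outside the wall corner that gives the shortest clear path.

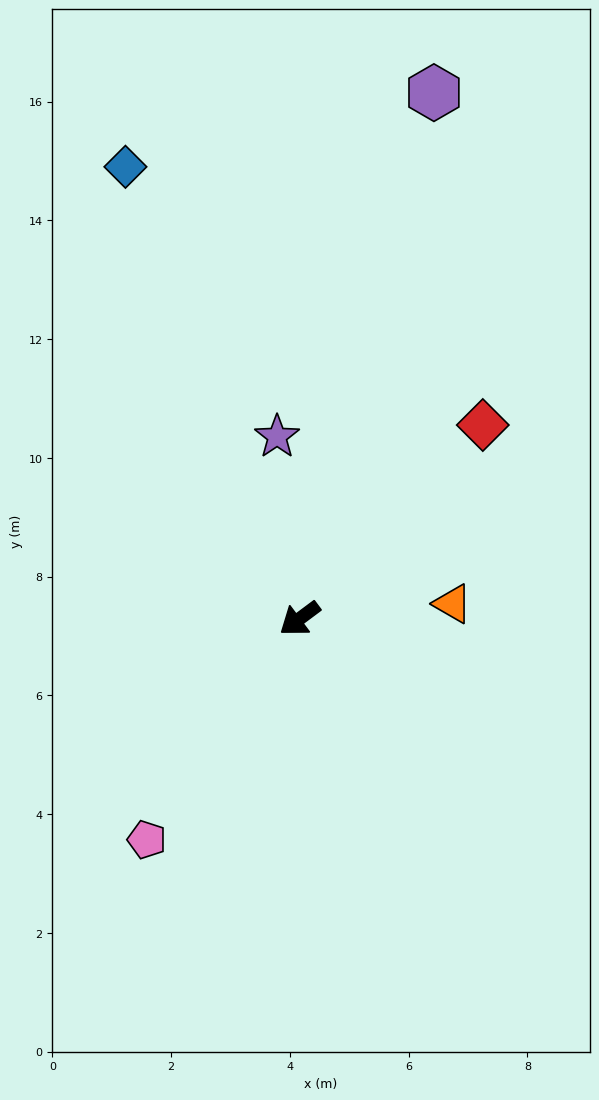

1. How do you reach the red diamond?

turn right 170°, forward 4.5 m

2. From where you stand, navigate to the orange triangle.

turn left 149°, forward 2.6 m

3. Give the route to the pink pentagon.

turn left 19°, forward 4.5 m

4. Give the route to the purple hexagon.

turn right 141°, forward 9.1 m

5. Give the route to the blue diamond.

turn right 106°, forward 8.2 m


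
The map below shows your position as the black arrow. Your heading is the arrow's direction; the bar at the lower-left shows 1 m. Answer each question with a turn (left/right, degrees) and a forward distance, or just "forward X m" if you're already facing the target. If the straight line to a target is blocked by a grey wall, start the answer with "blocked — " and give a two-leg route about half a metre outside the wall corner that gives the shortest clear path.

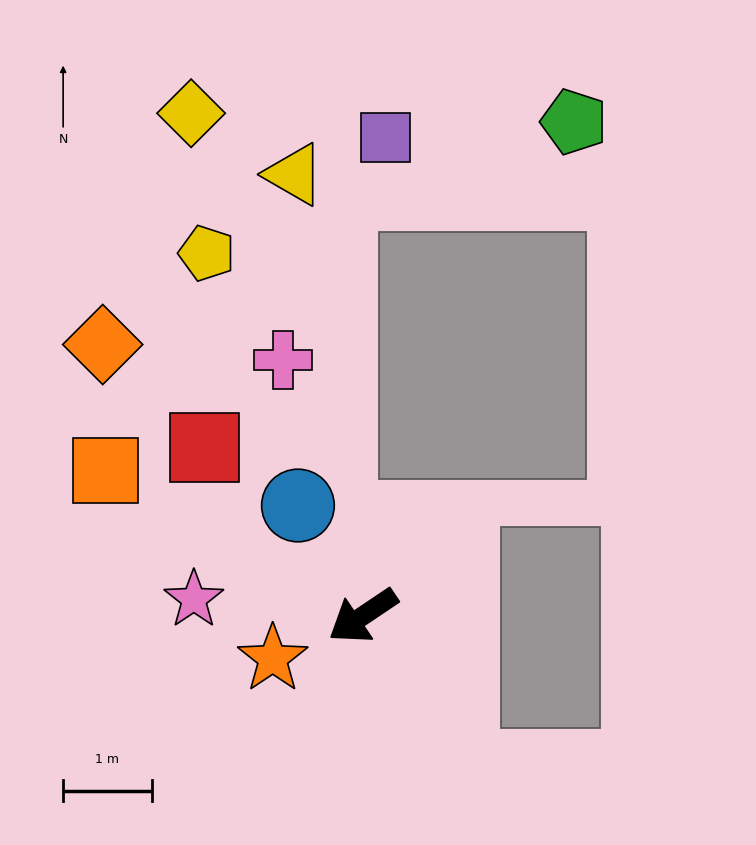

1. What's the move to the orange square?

turn right 63°, forward 3.3 m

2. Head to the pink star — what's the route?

turn right 39°, forward 1.9 m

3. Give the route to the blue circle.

turn right 93°, forward 1.4 m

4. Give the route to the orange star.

turn right 9°, forward 1.1 m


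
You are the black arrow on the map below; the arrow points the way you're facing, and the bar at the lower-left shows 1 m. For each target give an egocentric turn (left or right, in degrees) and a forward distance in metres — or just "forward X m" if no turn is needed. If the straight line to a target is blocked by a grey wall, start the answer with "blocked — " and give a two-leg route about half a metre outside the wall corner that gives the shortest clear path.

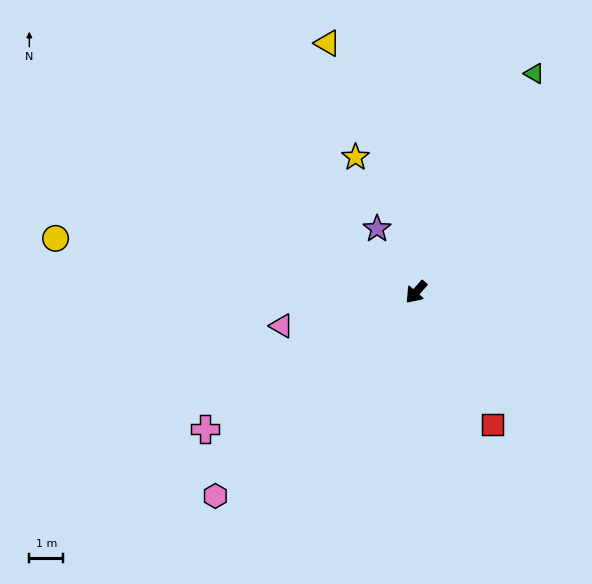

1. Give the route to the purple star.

turn right 107°, forward 2.2 m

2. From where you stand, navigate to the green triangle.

turn right 167°, forward 7.3 m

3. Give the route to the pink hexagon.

turn right 3°, forward 8.4 m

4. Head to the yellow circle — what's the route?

turn right 57°, forward 10.7 m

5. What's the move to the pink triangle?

turn right 34°, forward 4.1 m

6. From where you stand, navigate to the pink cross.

turn right 16°, forward 7.4 m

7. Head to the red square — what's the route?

turn left 72°, forward 4.5 m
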